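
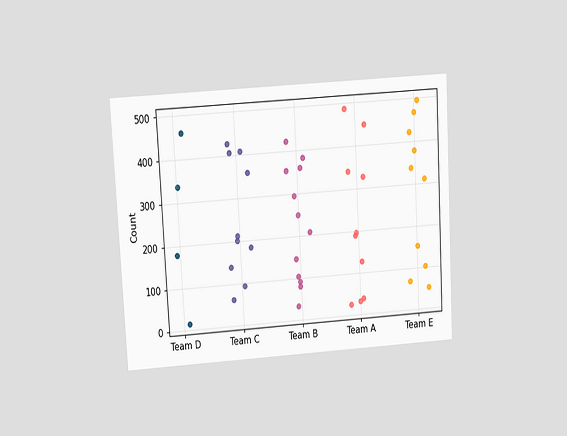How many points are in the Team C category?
10

The chart is tilted about 3° counter-clockwise and viewed at a slight angle. Counting the markers in the Team C column gives 10.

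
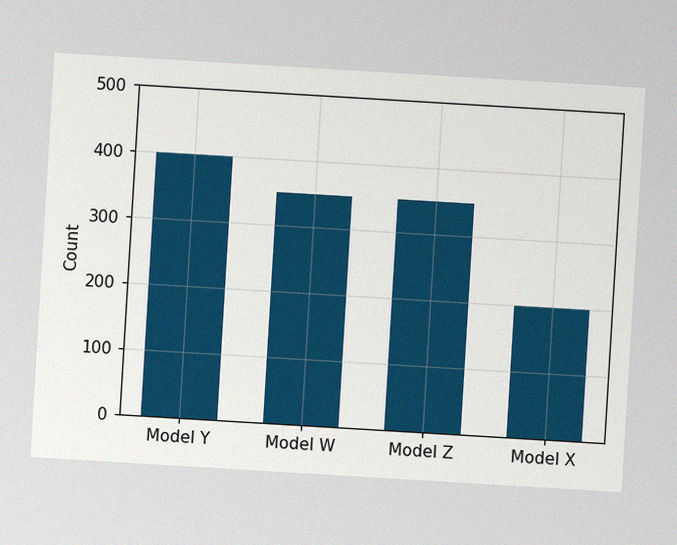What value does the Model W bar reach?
350

The chart is tilted about 3° clockwise, with some photo noise. Reading along the chart's y-axis, the Model W bar reaches 350.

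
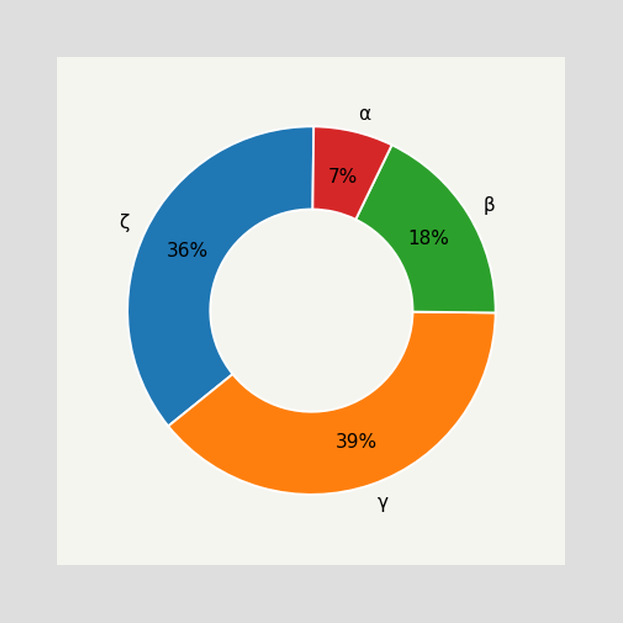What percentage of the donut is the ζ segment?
36%

The ζ segment takes up 36% of the ring.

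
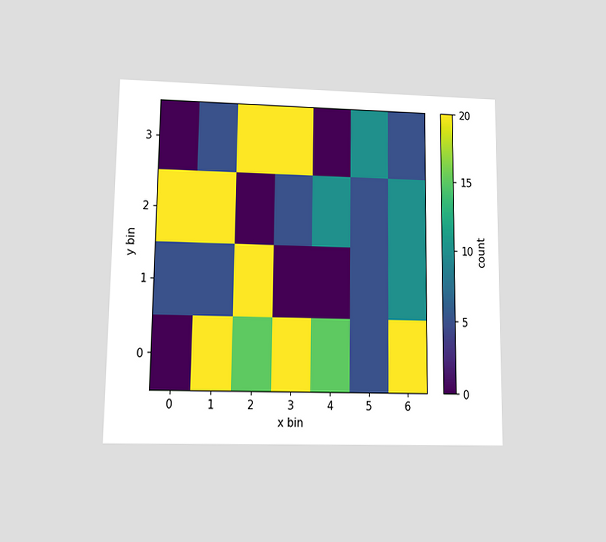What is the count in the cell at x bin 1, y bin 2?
20

The chart is viewed at a slight angle. Matching the cell (1, 2) against the colorbar gives 20.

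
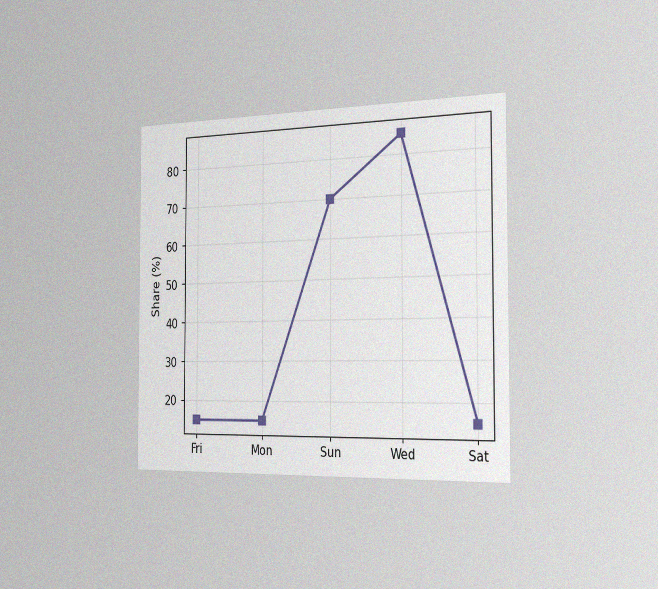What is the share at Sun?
The chart is viewed slightly from the right, with some photo noise. At Sun, the line is at 70%.

70%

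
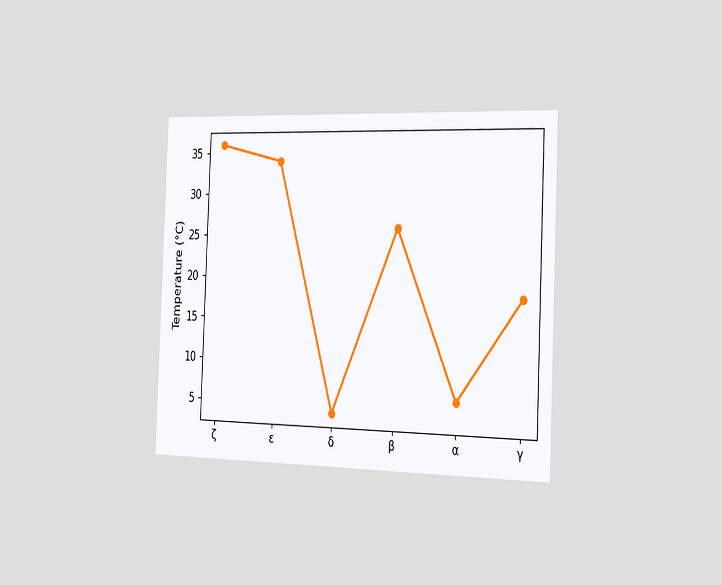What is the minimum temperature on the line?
The chart is tilted about 2° clockwise and viewed slightly from the right. The lowest point is at δ, and reading across to the y-axis gives 4°C.

4°C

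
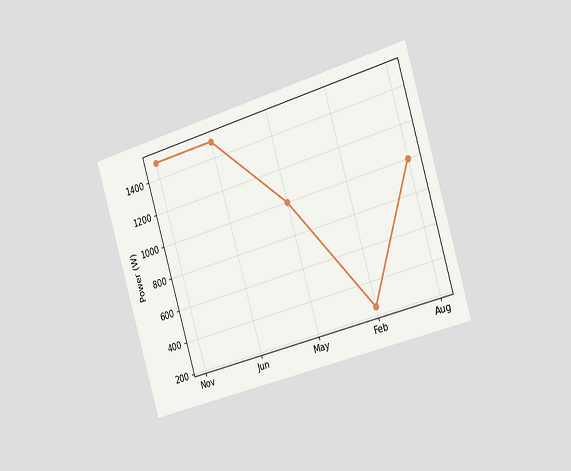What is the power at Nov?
The chart is tilted about 17° counter-clockwise and viewed slightly from the right. At Nov, the line is at 1500W.

1500W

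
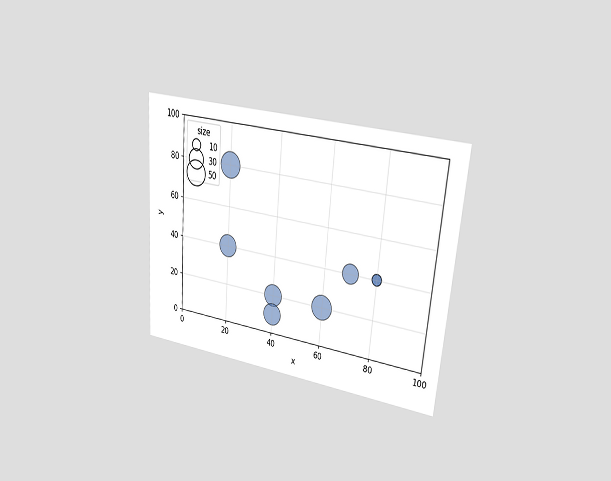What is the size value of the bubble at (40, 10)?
40

The chart is tilted about 5° clockwise and viewed at a slight angle. Matching the bubble at (40, 10) against the size legend gives 40.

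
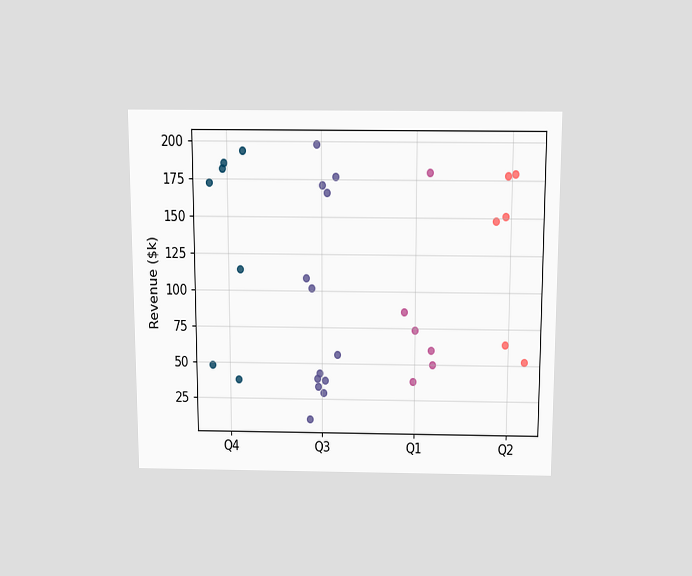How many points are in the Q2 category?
6

The chart is viewed slightly from above. Counting the markers in the Q2 column gives 6.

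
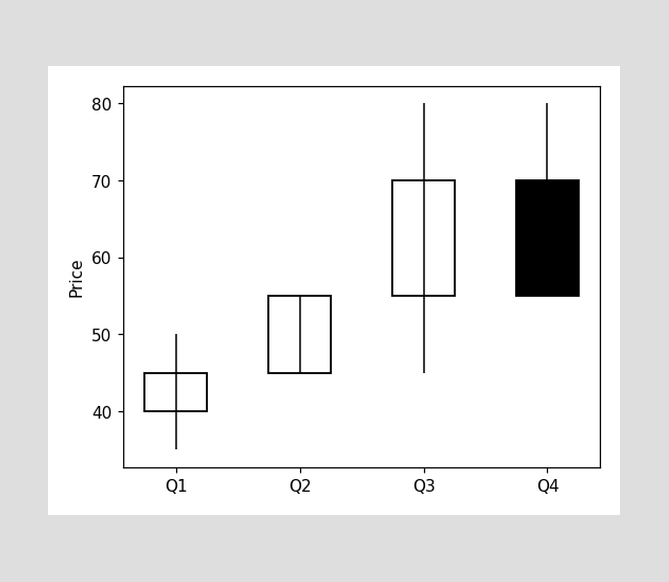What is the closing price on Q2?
The Q2 candle closes at 55.

55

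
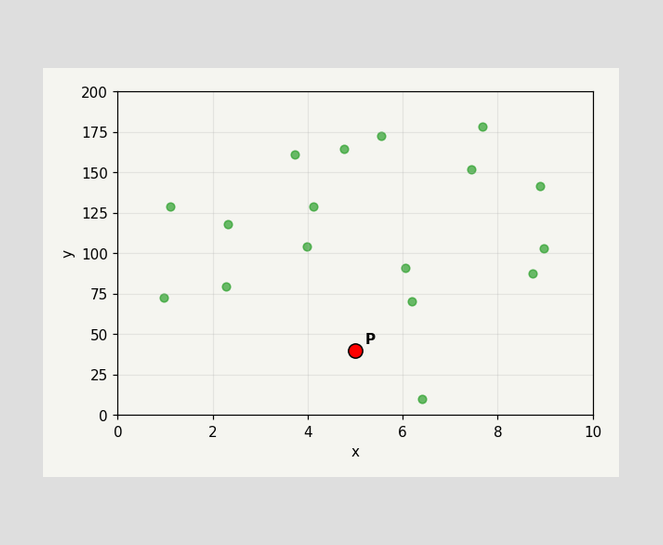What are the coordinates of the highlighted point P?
(5, 40)

Following the gridlines from P to each axis, P sits at (5, 40).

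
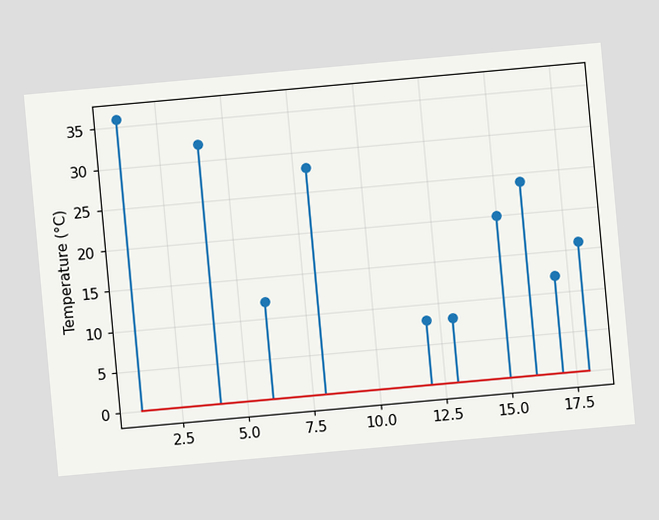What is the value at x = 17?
The chart is tilted about 5° counter-clockwise. The stem at x=17 reaches 12°C.

12°C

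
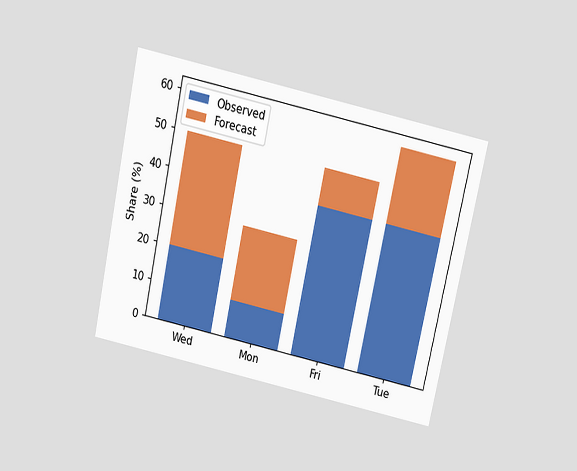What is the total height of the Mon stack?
30%

The chart is tilted about 12° clockwise and viewed slightly from above. The Mon stack's top reaches 30% on the y-axis.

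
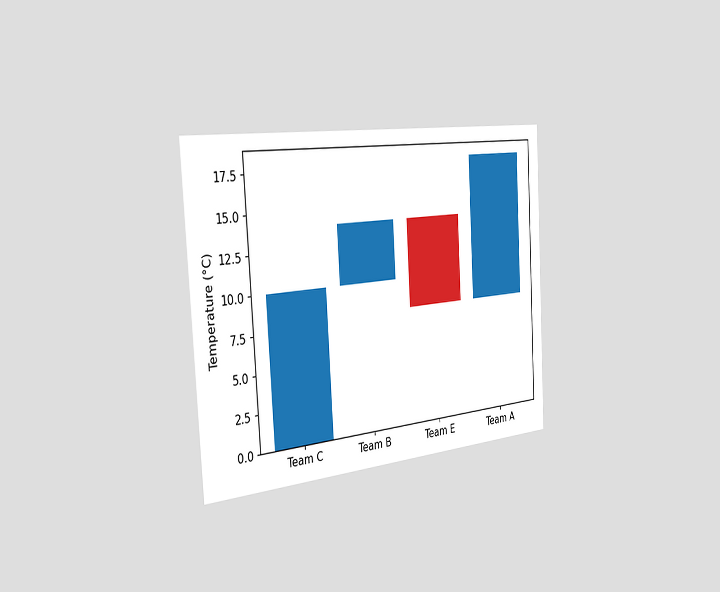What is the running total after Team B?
The chart is tilted about 3° counter-clockwise and viewed slightly from the left. After Team B the running total reaches 14°C.

14°C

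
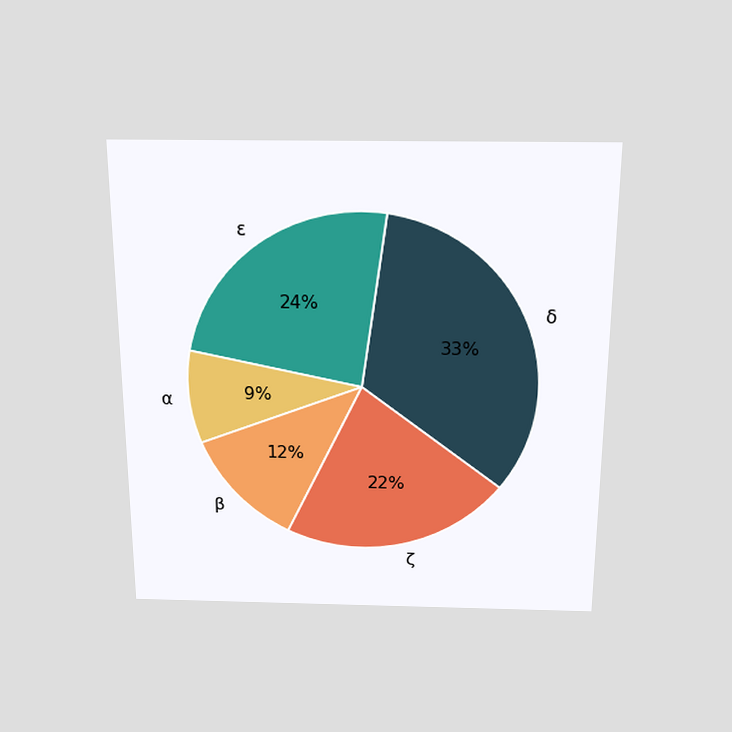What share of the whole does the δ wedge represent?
The chart is viewed slightly from above. The δ slice takes up 33% of the pie.

33%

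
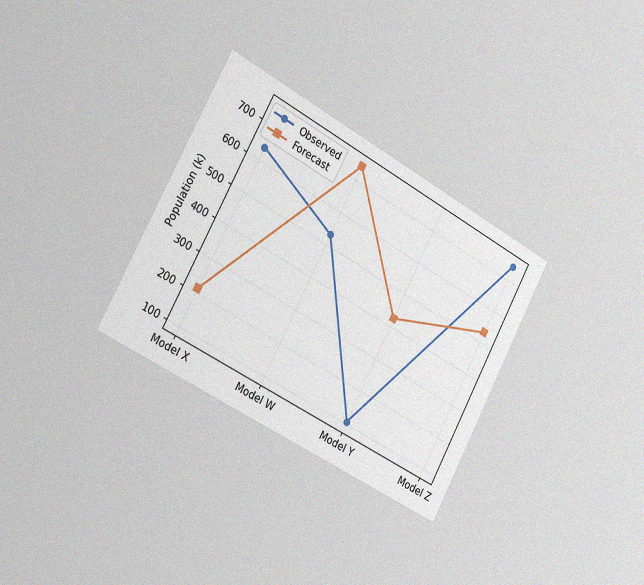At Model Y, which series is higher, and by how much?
The chart is tilted about 28° clockwise and viewed slightly from the left, with some photo noise. At Model Y, Forecast sits above the other line by 318k.

Forecast, by 318k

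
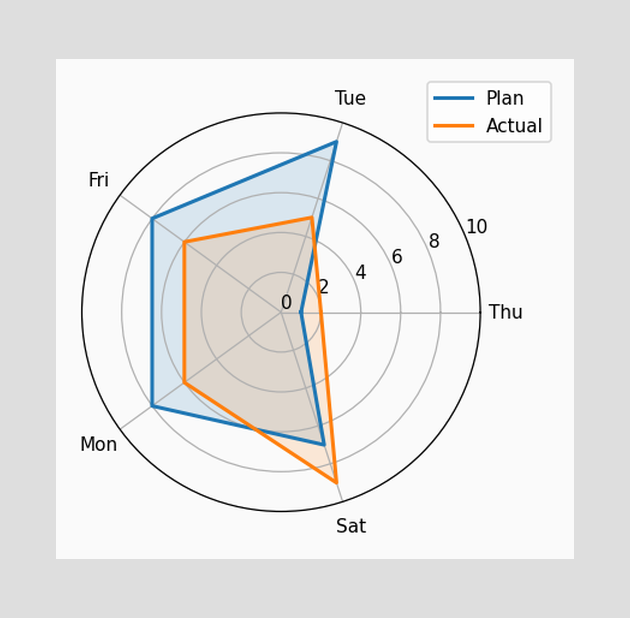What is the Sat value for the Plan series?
On the Sat axis, Plan reaches 7.

7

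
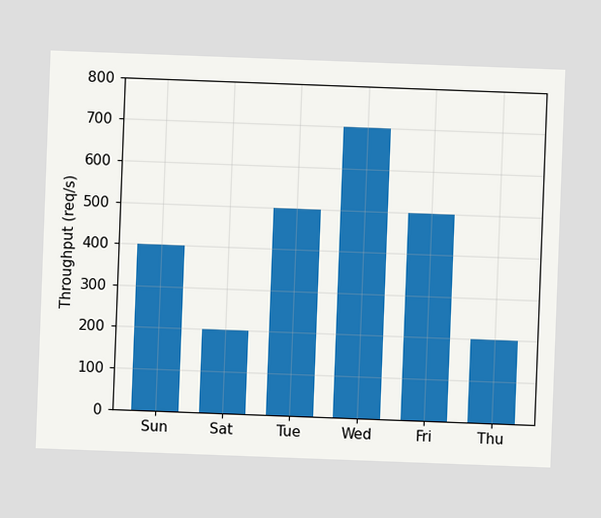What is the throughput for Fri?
The chart is tilted about 2° clockwise. Reading along the chart's y-axis, the Fri bar reaches 500req/s.

500req/s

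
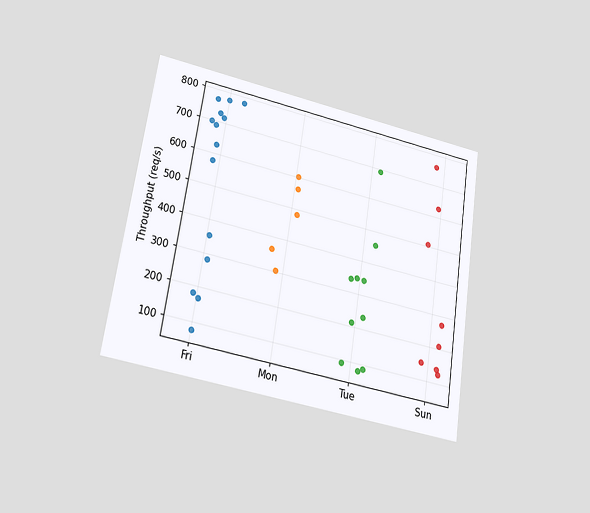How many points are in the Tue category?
The chart is tilted about 9° clockwise and viewed slightly from below. Counting the markers in the Tue column gives 10.

10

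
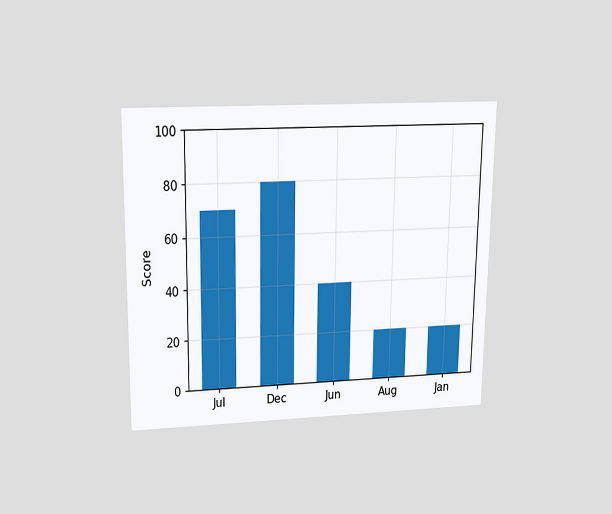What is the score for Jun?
40

The chart is viewed slightly from above. Reading along the chart's y-axis, the Jun bar reaches 40.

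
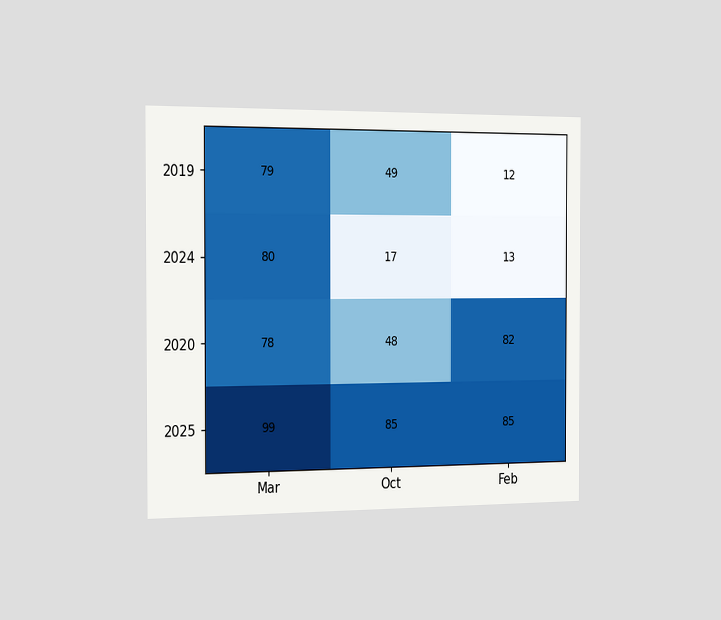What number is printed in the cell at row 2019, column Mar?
The chart is viewed slightly from the left. The (2019, Mar) cell reads 79.

79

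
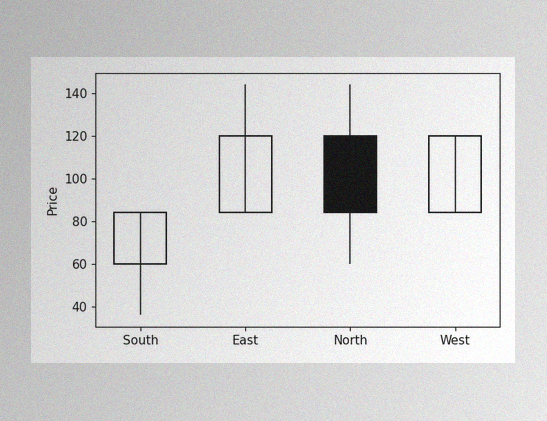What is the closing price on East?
The image has some photo noise and uneven lighting. The East candle closes at 120.

120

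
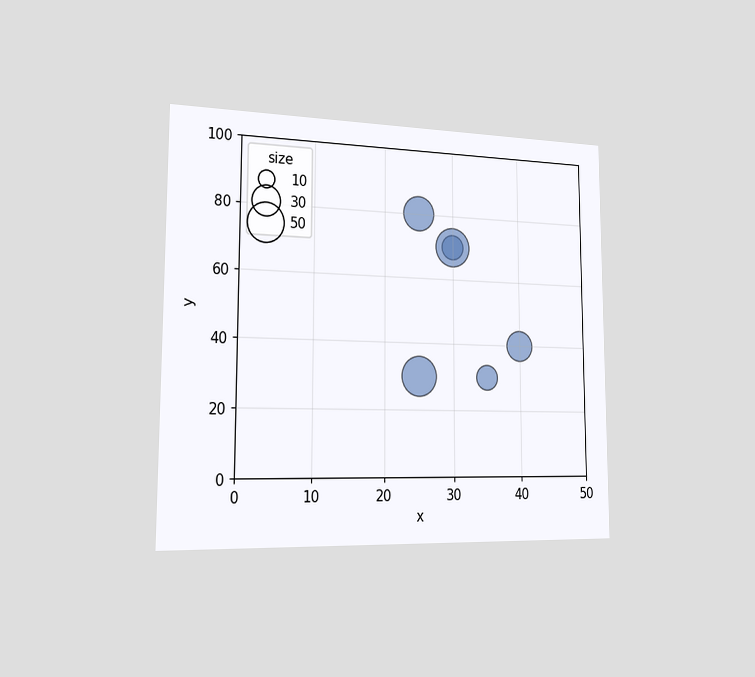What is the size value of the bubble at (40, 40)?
The chart is viewed slightly from the left. Matching the bubble at (40, 40) against the size legend gives 30.

30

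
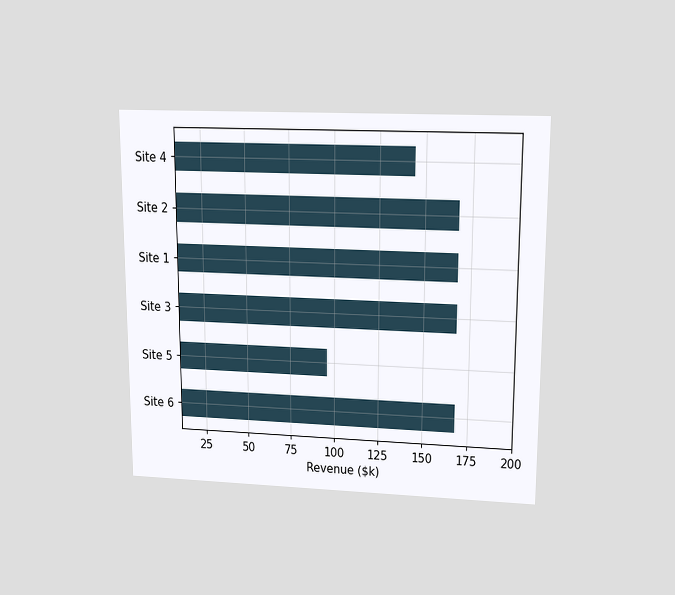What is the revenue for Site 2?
The chart is viewed slightly from above. Reading along the chart's x-axis, the Site 2 bar reaches $168k.

$168k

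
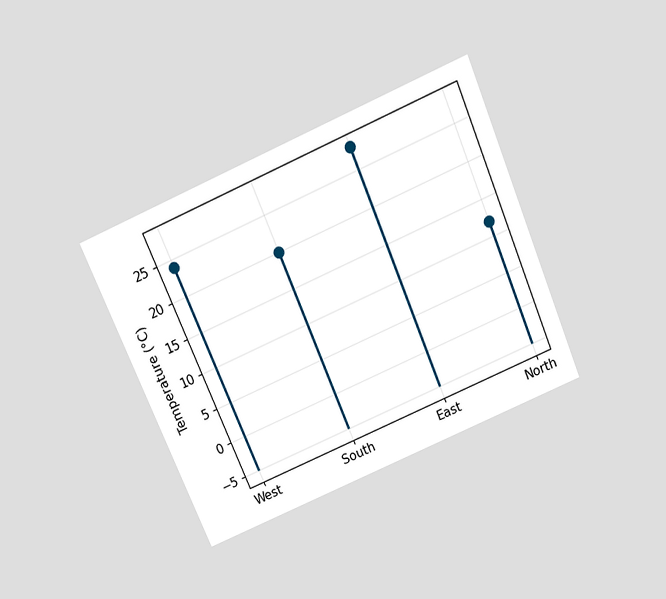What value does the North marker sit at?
The chart is tilted about 23° counter-clockwise and viewed slightly from above. The North marker sits at 12°C.

12°C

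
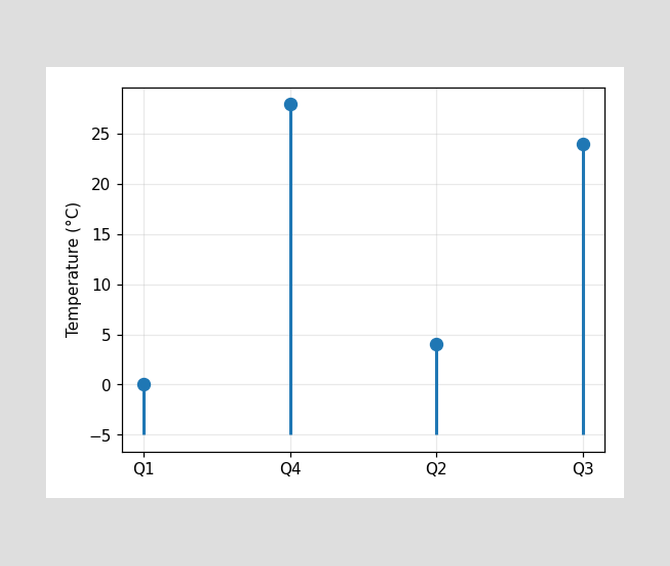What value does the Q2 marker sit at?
The Q2 marker sits at 4°C.

4°C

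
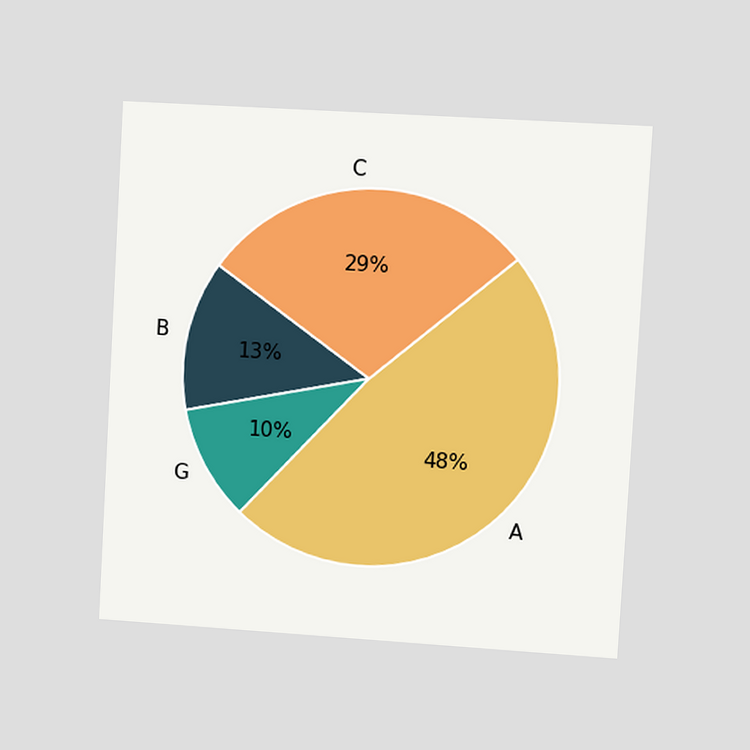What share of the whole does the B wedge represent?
The chart is tilted about 3° clockwise and viewed at a slight angle. The B slice takes up 13% of the pie.

13%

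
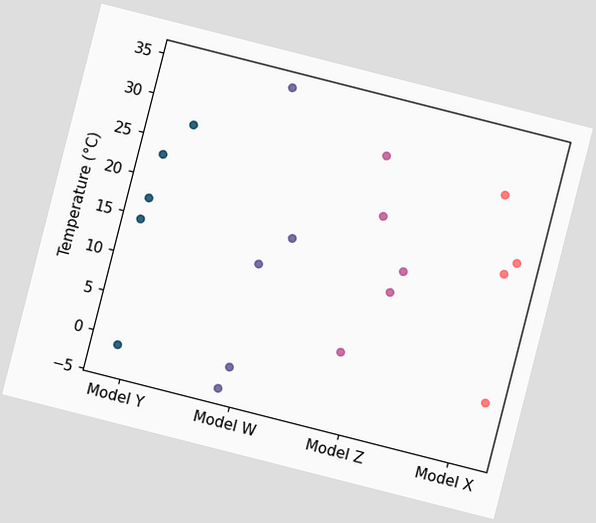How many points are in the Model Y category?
5

The chart is tilted about 14° clockwise. Counting the markers in the Model Y column gives 5.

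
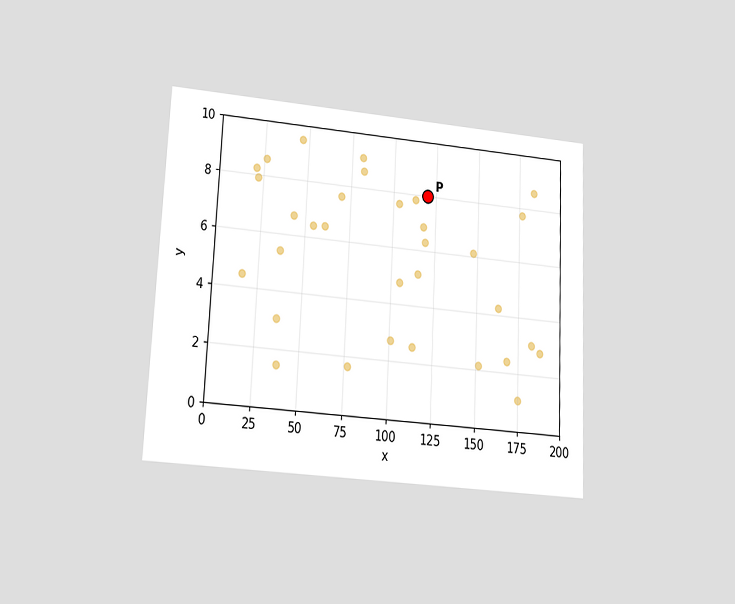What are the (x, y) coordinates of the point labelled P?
The chart is tilted about 3° clockwise and viewed slightly from below. Following the gridlines from P to each axis, P sits at (120, 8).

(120, 8)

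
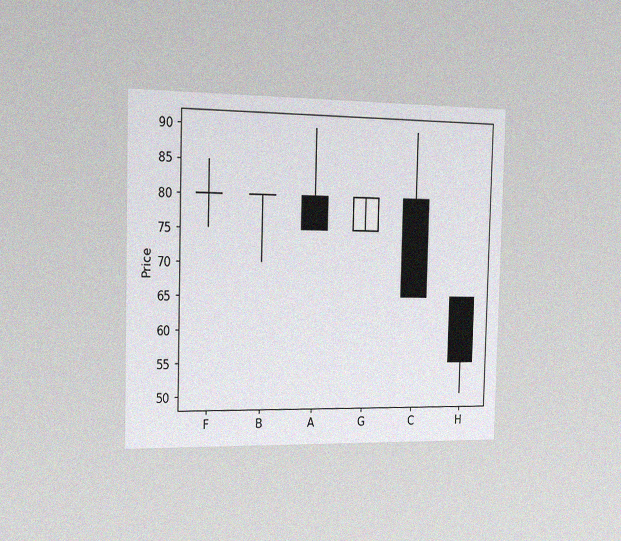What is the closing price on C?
65

The chart is viewed slightly from the left, with some photo noise. The C candle closes at 65.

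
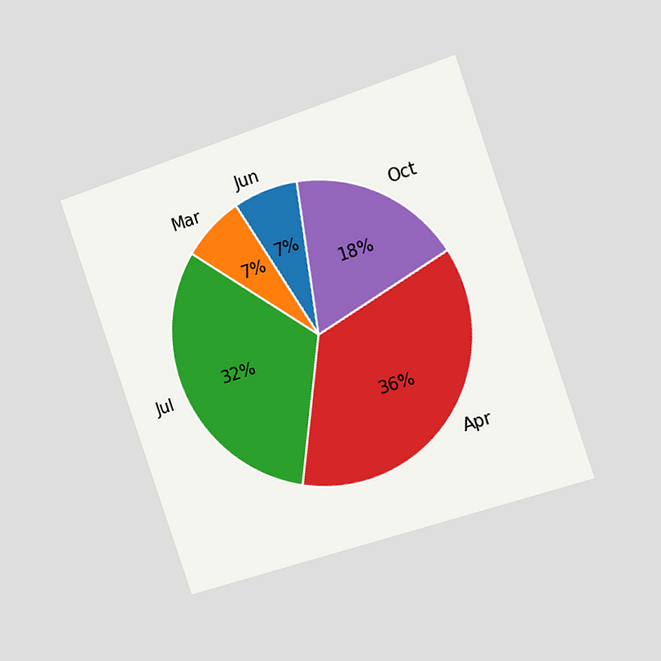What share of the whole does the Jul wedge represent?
32%

The chart is tilted about 19° counter-clockwise and viewed slightly from the right. The Jul slice takes up 32% of the pie.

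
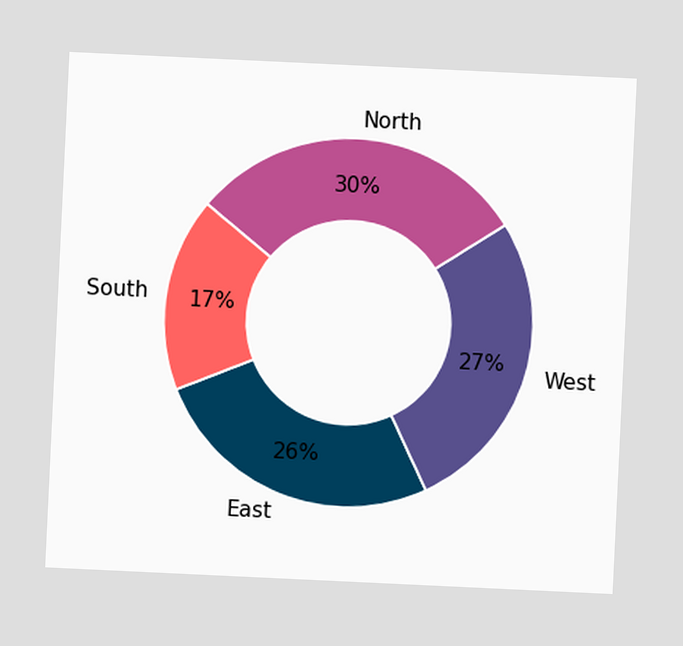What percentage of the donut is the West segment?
27%

The chart is tilted about 3° clockwise. The West segment takes up 27% of the ring.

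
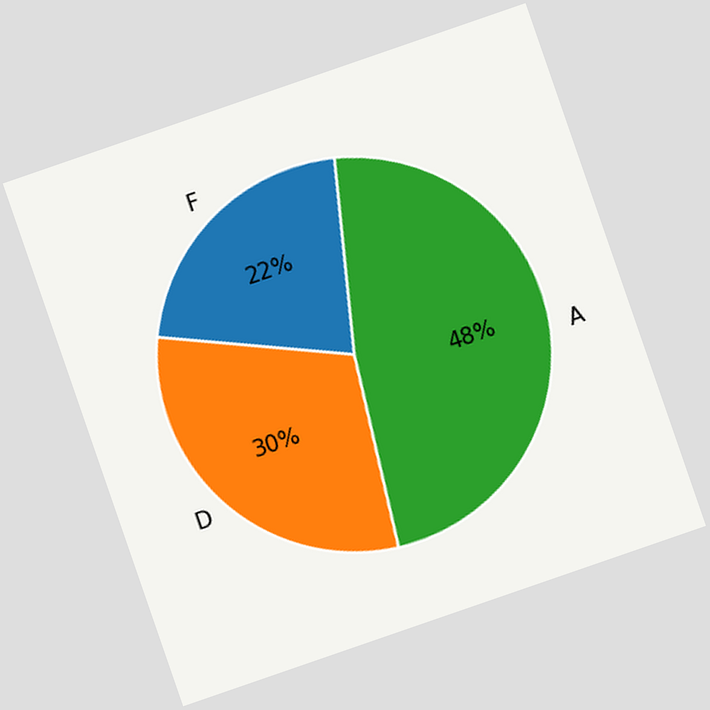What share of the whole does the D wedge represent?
The chart is tilted about 19° counter-clockwise. The D slice takes up 30% of the pie.

30%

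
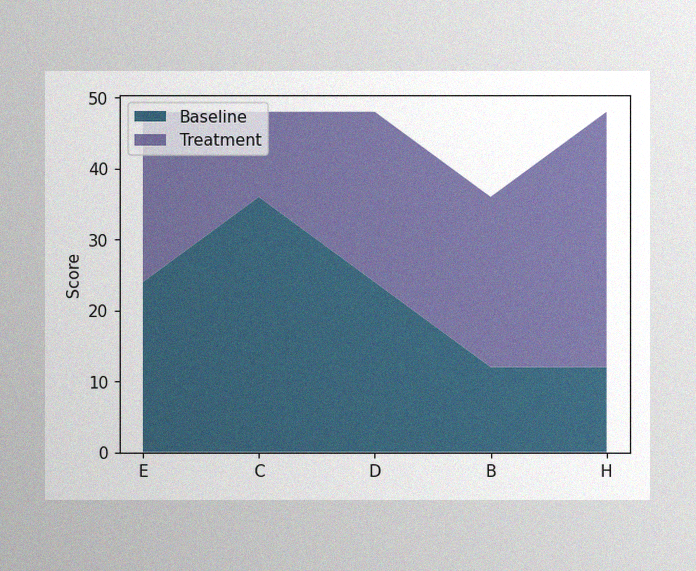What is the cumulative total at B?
36

The image has some photo noise and uneven lighting. The stacked total at B reaches 36.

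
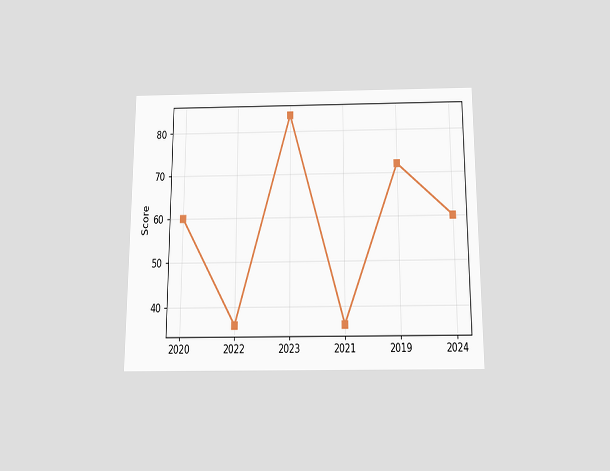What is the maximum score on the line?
84

The chart is viewed slightly from below. The highest point is at 2023, and reading across to the y-axis gives 84.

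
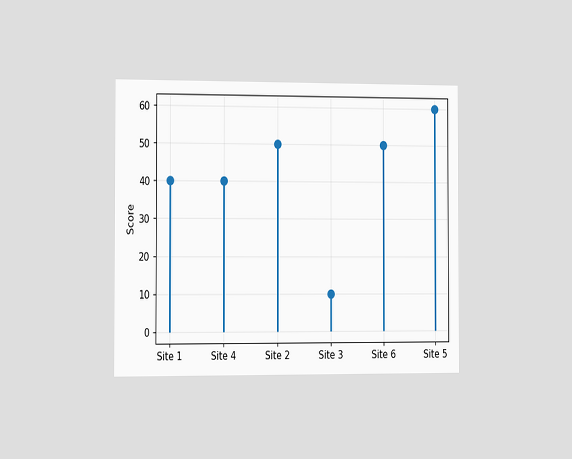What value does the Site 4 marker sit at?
40

The chart is viewed slightly from the left. The Site 4 marker sits at 40.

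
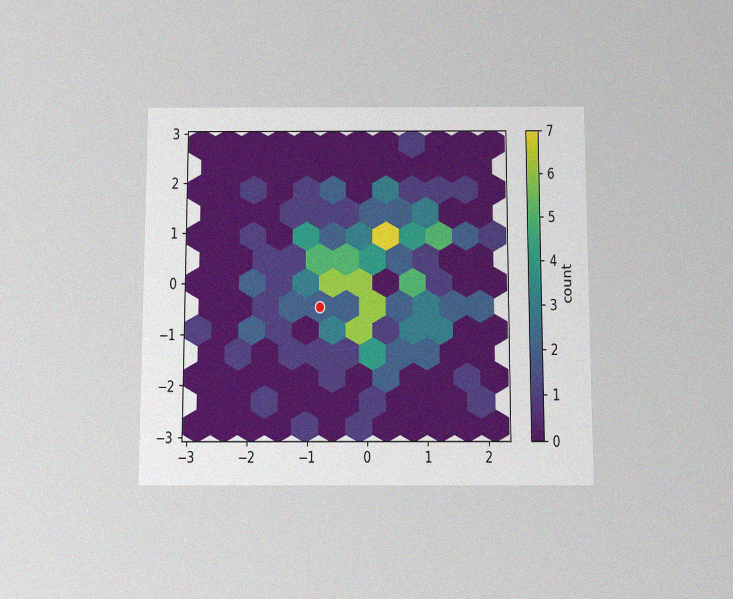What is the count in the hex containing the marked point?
The chart is viewed slightly from below, with some photo noise. The marked hex reads 2 on the colorbar.

2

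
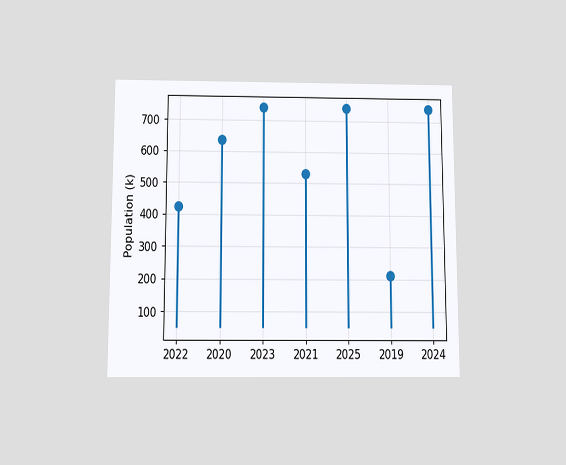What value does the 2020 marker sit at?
The chart is viewed slightly from below. The 2020 marker sits at 636k.

636k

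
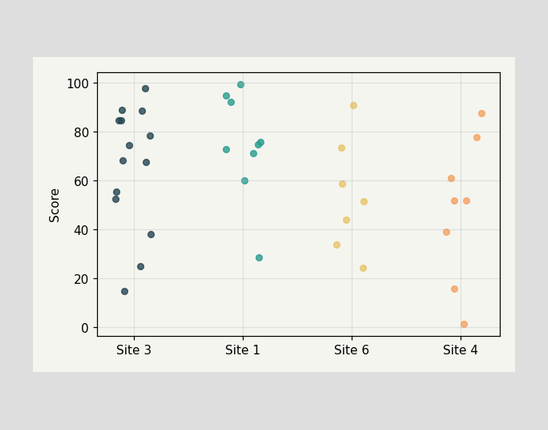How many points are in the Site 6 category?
Counting the markers in the Site 6 column gives 7.

7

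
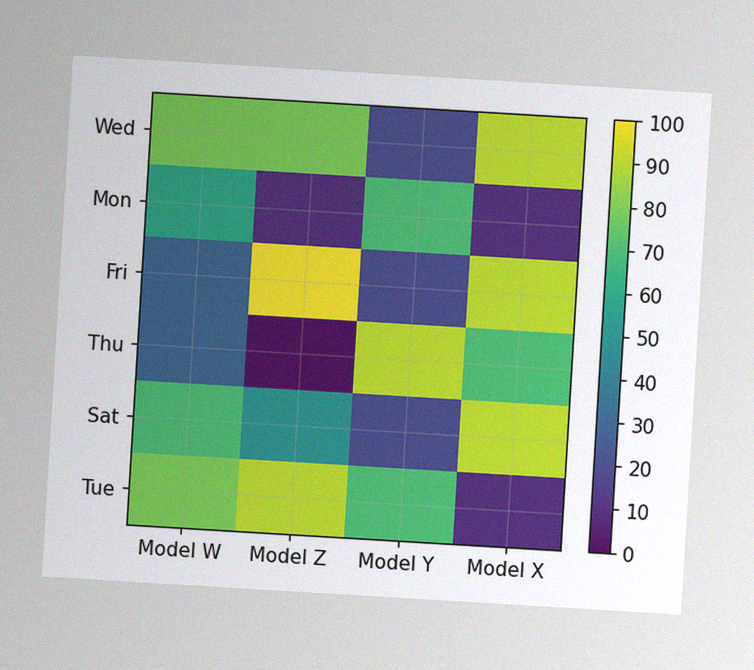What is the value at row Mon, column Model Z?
The chart is tilted about 3° clockwise, with some photo noise. Matching cell (Mon, Model Z) against the colorbar gives 10.

10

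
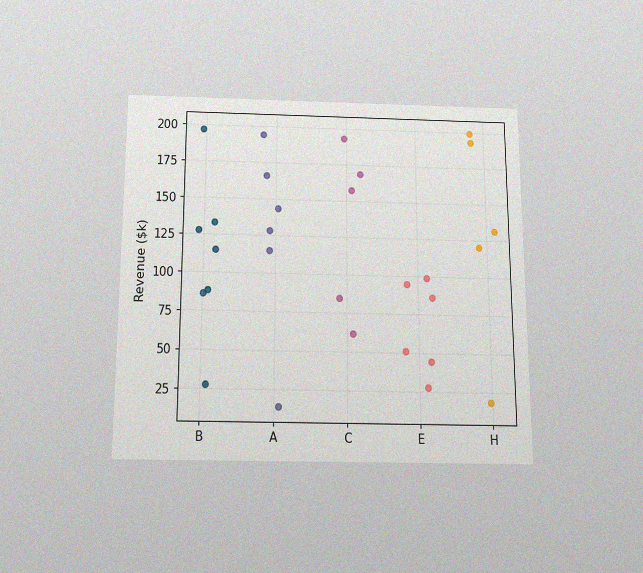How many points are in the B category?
The chart is viewed slightly from below, with some photo noise. Counting the markers in the B column gives 7.

7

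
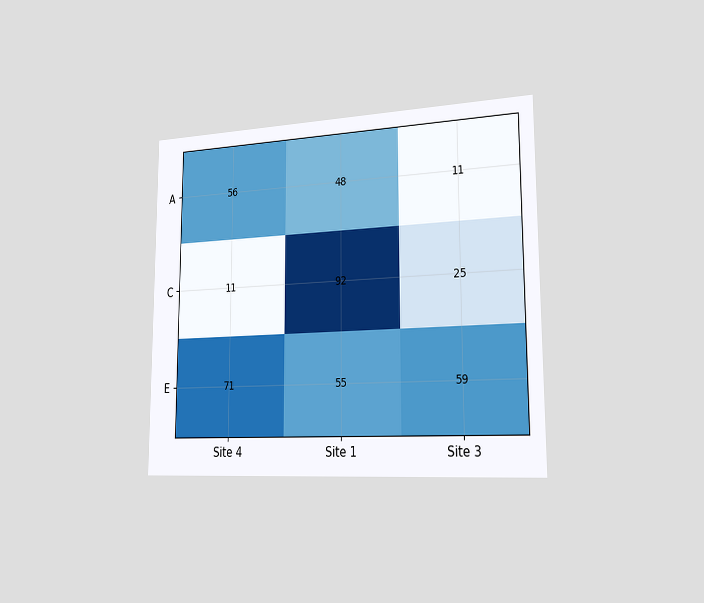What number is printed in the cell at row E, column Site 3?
59

The chart is viewed slightly from the right. The (E, Site 3) cell reads 59.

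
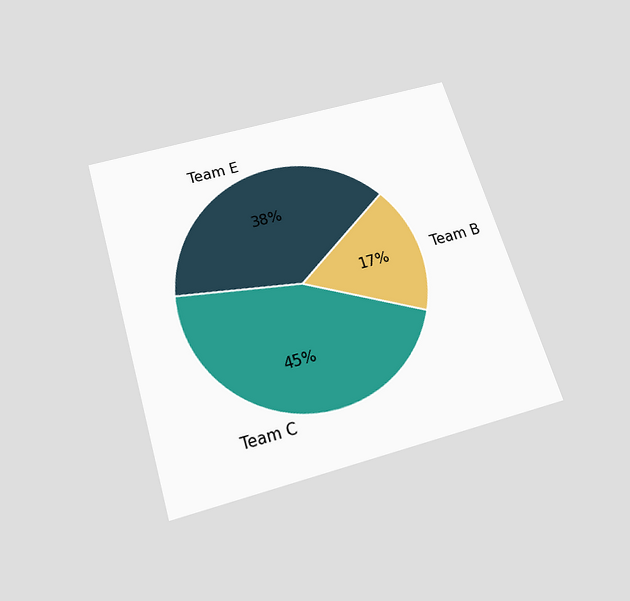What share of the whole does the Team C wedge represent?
The chart is tilted about 17° counter-clockwise and viewed slightly from below. The Team C slice takes up 45% of the pie.

45%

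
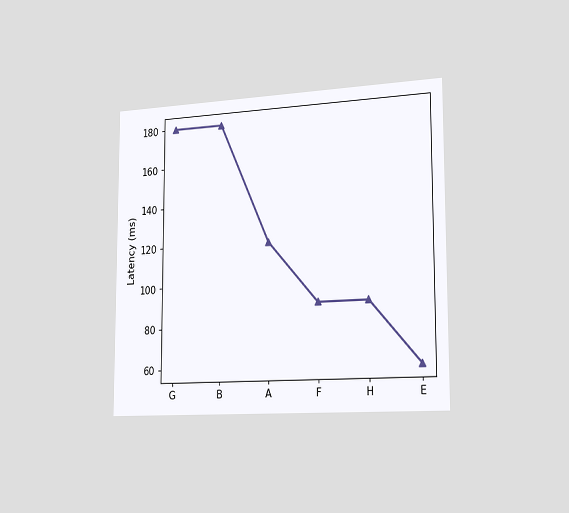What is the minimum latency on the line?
The chart is viewed slightly from the right. The lowest point is at E, and reading across to the y-axis gives 60ms.

60ms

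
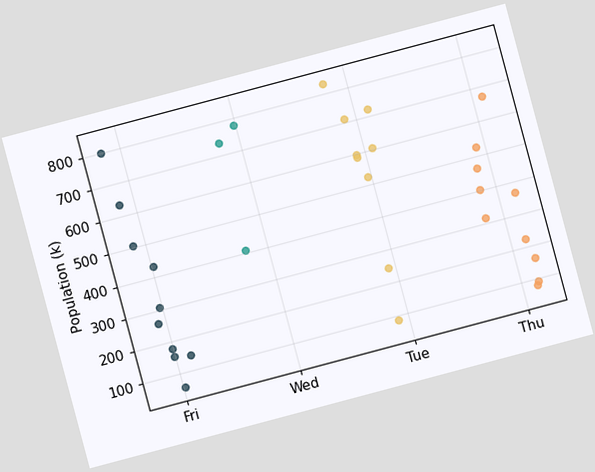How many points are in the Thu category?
The chart is tilted about 15° counter-clockwise. Counting the markers in the Thu column gives 10.

10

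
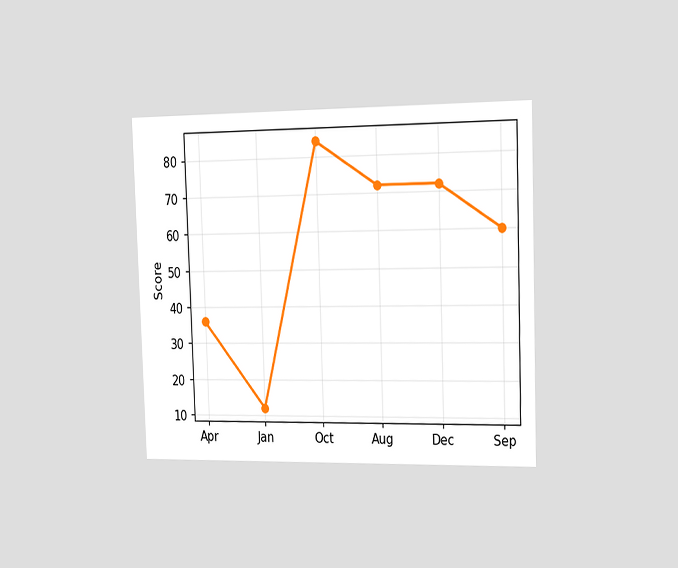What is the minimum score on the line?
12

The chart is viewed slightly from the right. The lowest point is at Jan, and reading across to the y-axis gives 12.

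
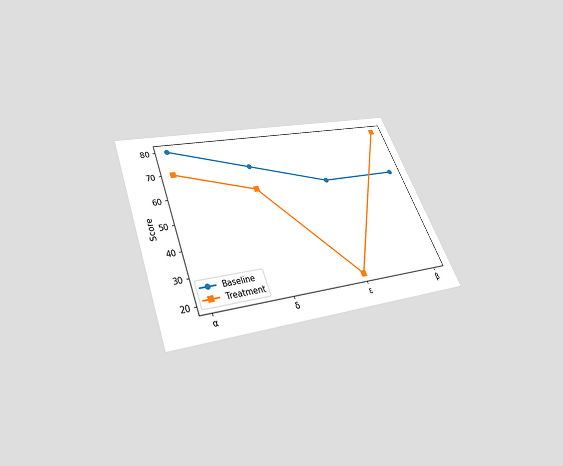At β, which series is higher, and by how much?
Treatment, by 20

The chart is tilted about 21° counter-clockwise and viewed slightly from below. At β, Treatment sits above the other line by 20.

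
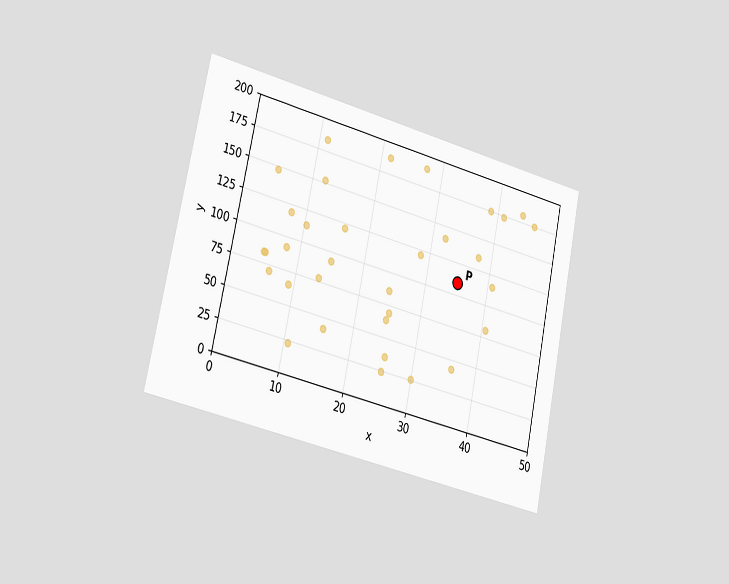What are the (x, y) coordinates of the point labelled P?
The chart is tilted about 12° clockwise and viewed slightly from the left. Following the gridlines from P to each axis, P sits at (35, 110).

(35, 110)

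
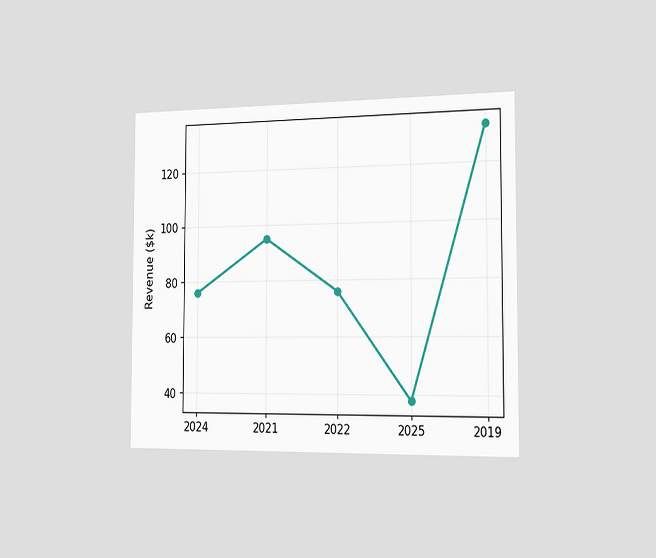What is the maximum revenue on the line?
The chart is viewed slightly from the right. The highest point is at 2019, and reading across to the y-axis gives $133k.

$133k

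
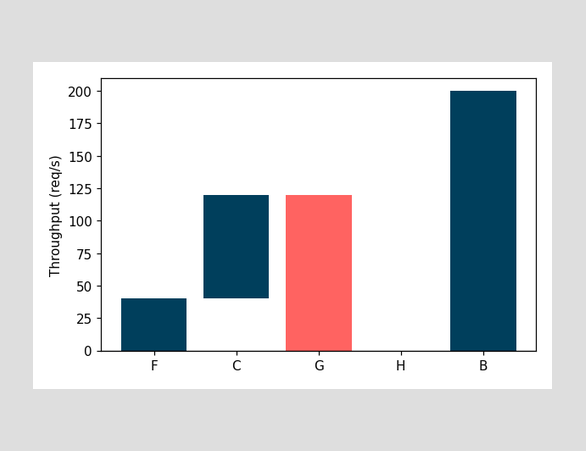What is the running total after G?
After G the running total reaches 0req/s.

0req/s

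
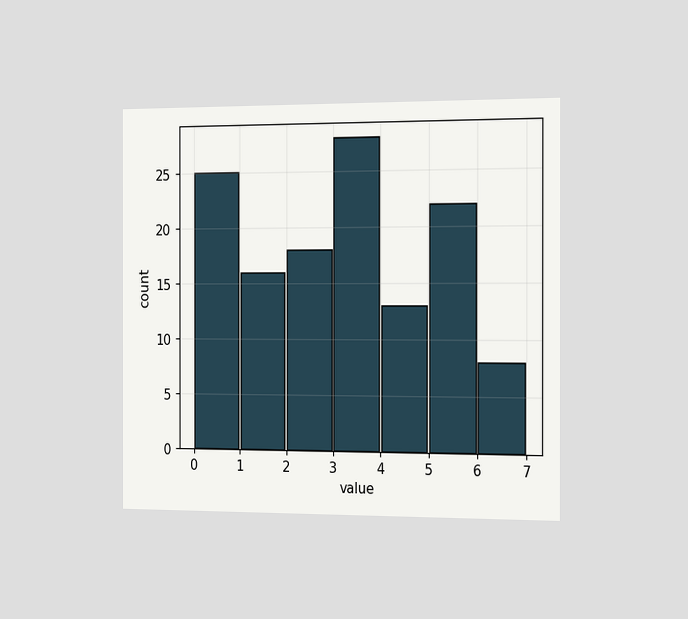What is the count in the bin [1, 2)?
16

The chart is viewed slightly from the right. The [1, 2) bin has height 16.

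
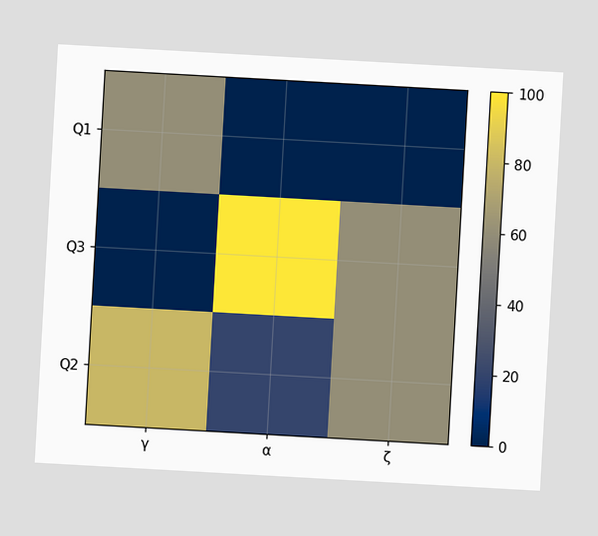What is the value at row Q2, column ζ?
The chart is tilted about 3° clockwise. Matching cell (Q2, ζ) against the colorbar gives 60.

60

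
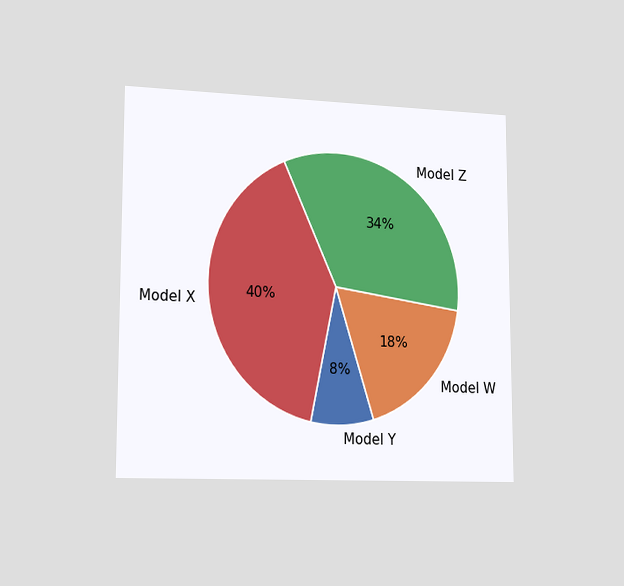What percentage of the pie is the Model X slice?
The chart is viewed slightly from the left. The Model X slice takes up 40% of the pie.

40%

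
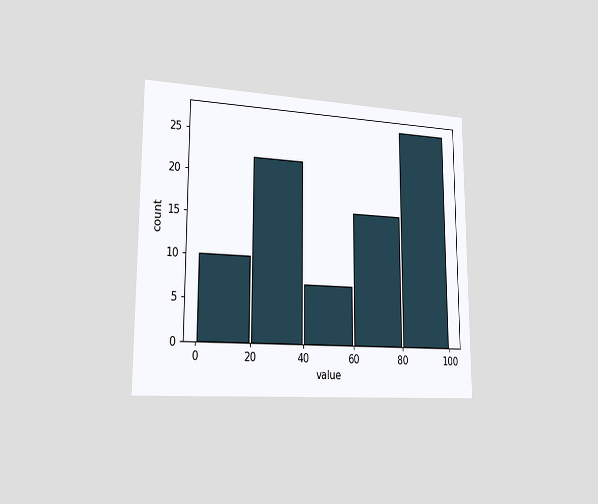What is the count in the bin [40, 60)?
7

The chart is viewed slightly from the left. The [40, 60) bin has height 7.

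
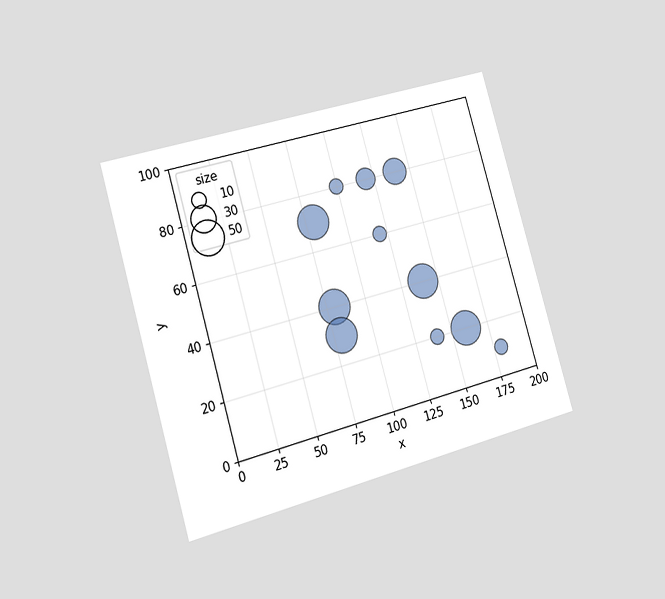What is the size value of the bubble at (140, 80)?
30

The chart is tilted about 16° counter-clockwise and viewed slightly from the left. Matching the bubble at (140, 80) against the size legend gives 30.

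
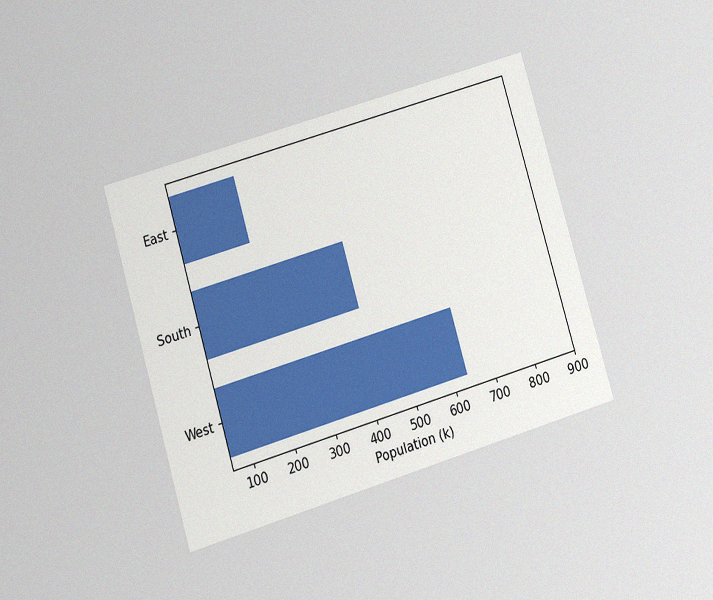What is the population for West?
The chart is tilted about 17° counter-clockwise and viewed at a slight angle, with some photo noise. Reading along the chart's x-axis, the West bar reaches 636k.

636k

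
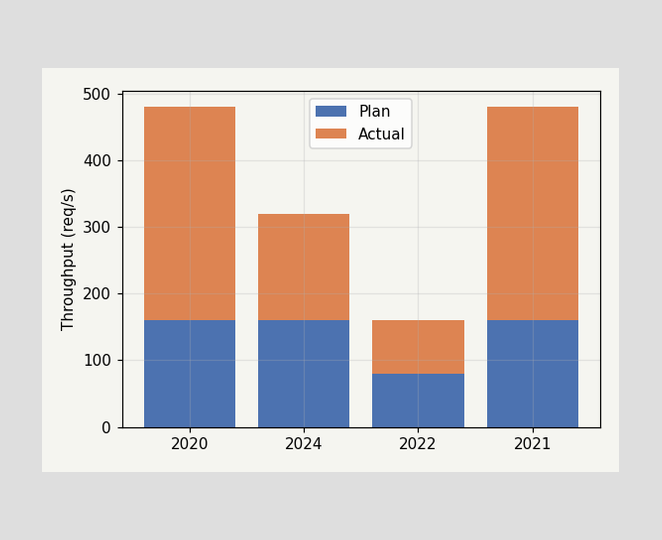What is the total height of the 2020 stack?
480req/s

The 2020 stack's top reaches 480req/s on the y-axis.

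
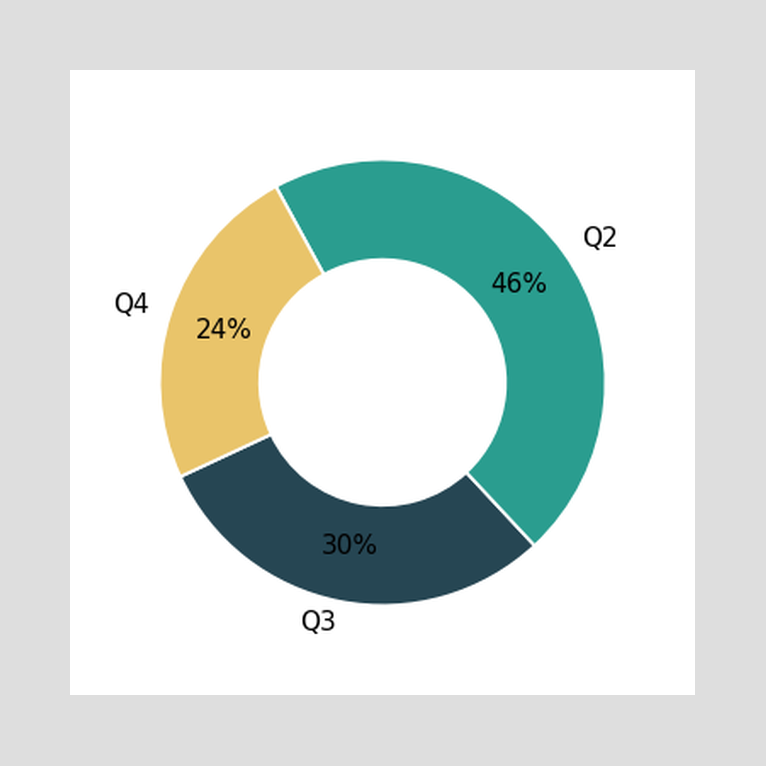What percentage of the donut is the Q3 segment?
The Q3 segment takes up 30% of the ring.

30%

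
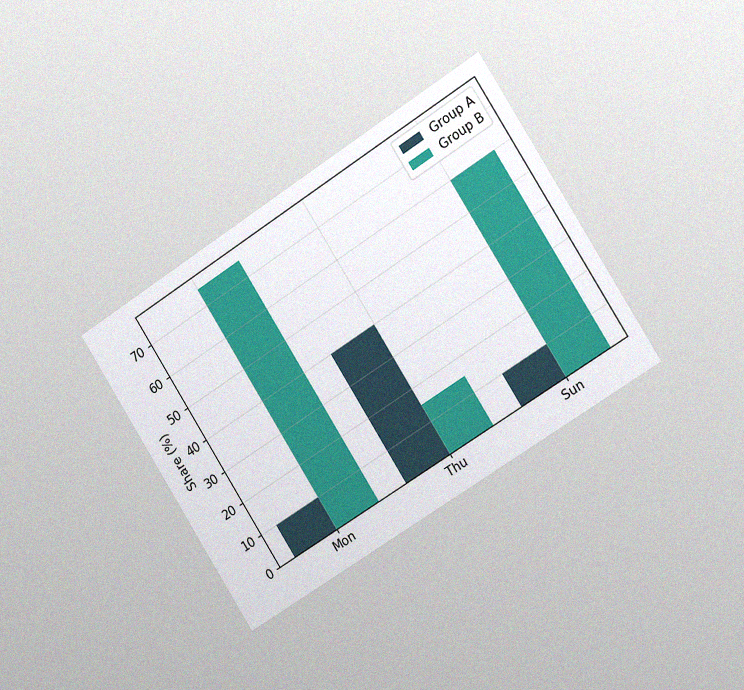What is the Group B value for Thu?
15%

The chart is tilted about 33° counter-clockwise and viewed slightly from the right, with some photo noise. The Group B bar at Thu reaches 15% on the y-axis.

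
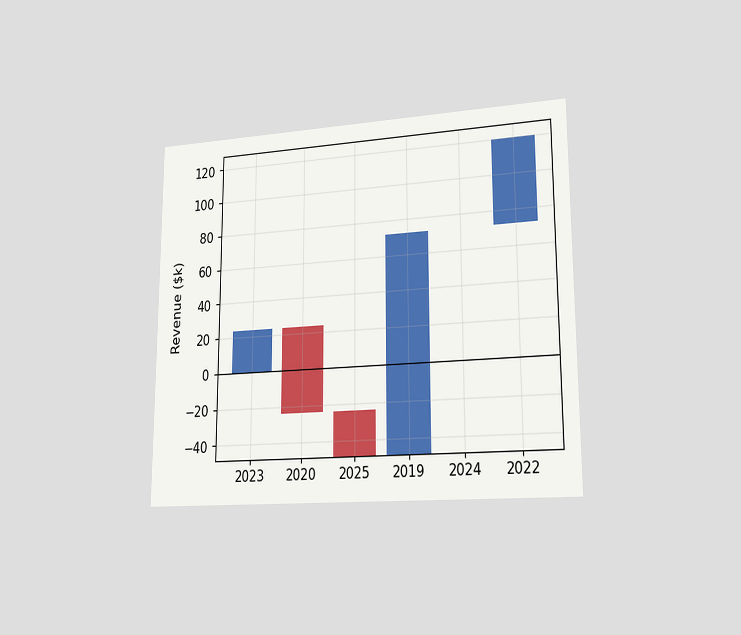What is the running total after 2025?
The chart is viewed slightly from the right. After 2025 the running total reaches $-48k.

$-48k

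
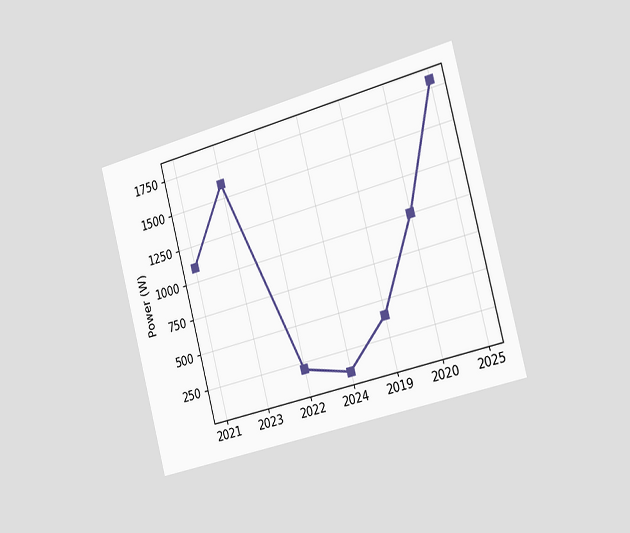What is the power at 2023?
1600W

The chart is tilted about 15° counter-clockwise and viewed slightly from the right. At 2023, the line is at 1600W.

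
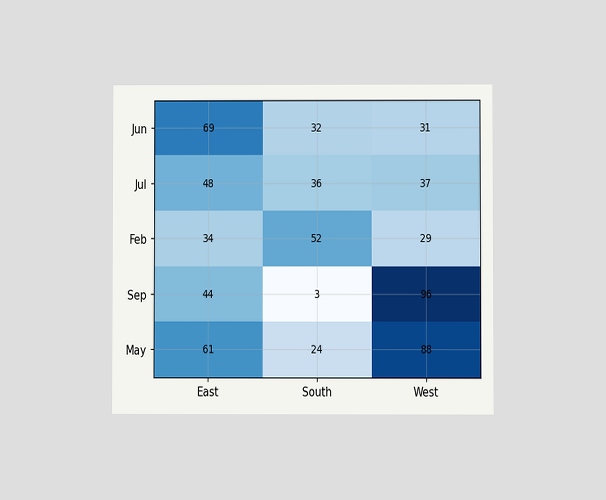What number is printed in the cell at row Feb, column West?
The chart is viewed at a slight angle. The (Feb, West) cell reads 29.

29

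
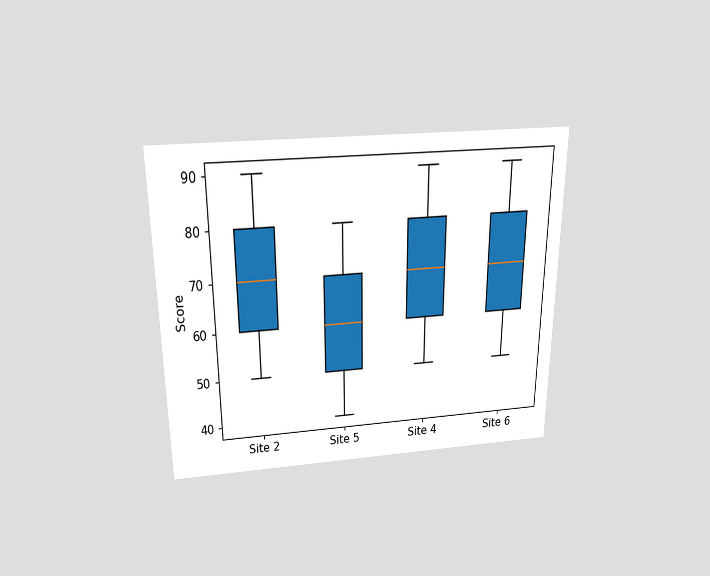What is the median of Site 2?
The chart is viewed slightly from above. The median line in the Site 2 box sits at 70.

70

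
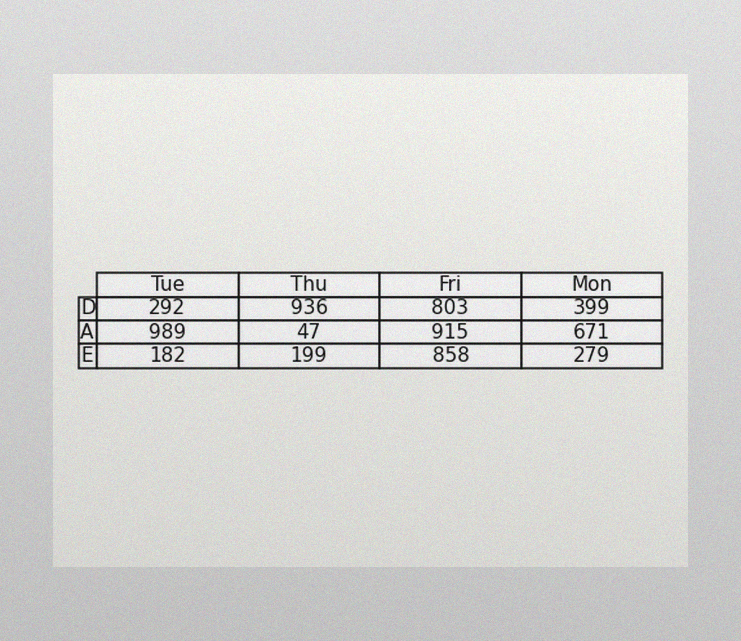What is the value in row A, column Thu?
The image has some photo noise and uneven lighting. The (A, Thu) cell reads 47.

47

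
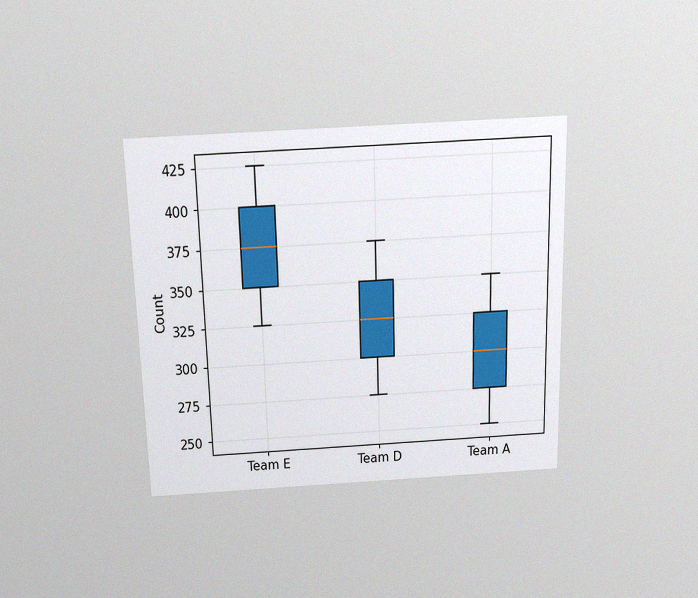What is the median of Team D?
325

The chart is viewed slightly from above, with some photo noise. The median line in the Team D box sits at 325.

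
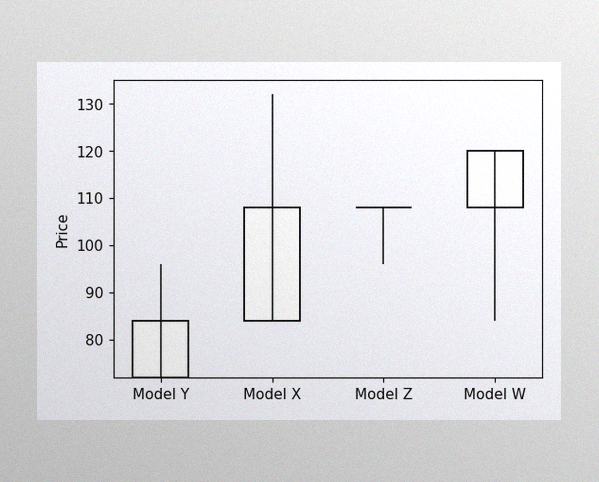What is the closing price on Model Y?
The image has some photo noise and uneven lighting. The Model Y candle closes at 84.

84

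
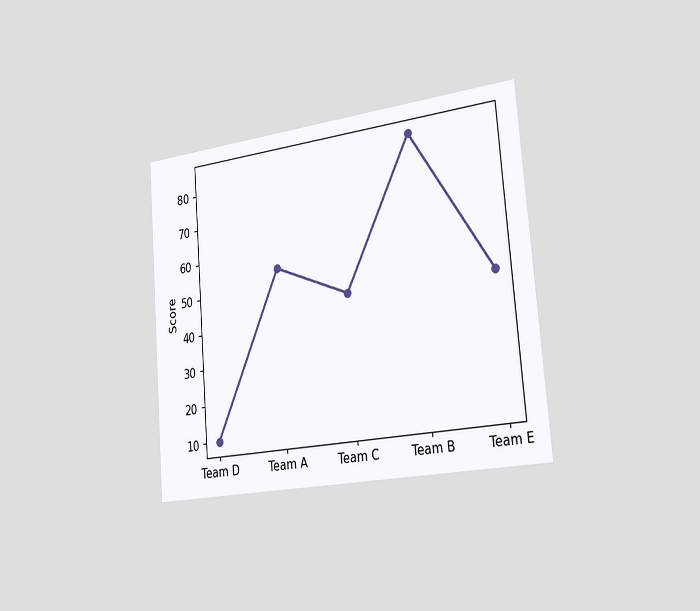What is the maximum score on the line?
85

The chart is tilted about 5° counter-clockwise and viewed slightly from the right. The highest point is at Team B, and reading across to the y-axis gives 85.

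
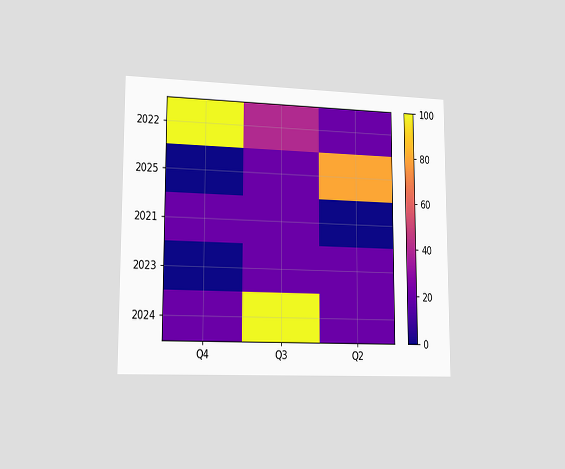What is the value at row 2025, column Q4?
0

The chart is viewed slightly from the left. Matching cell (2025, Q4) against the colorbar gives 0.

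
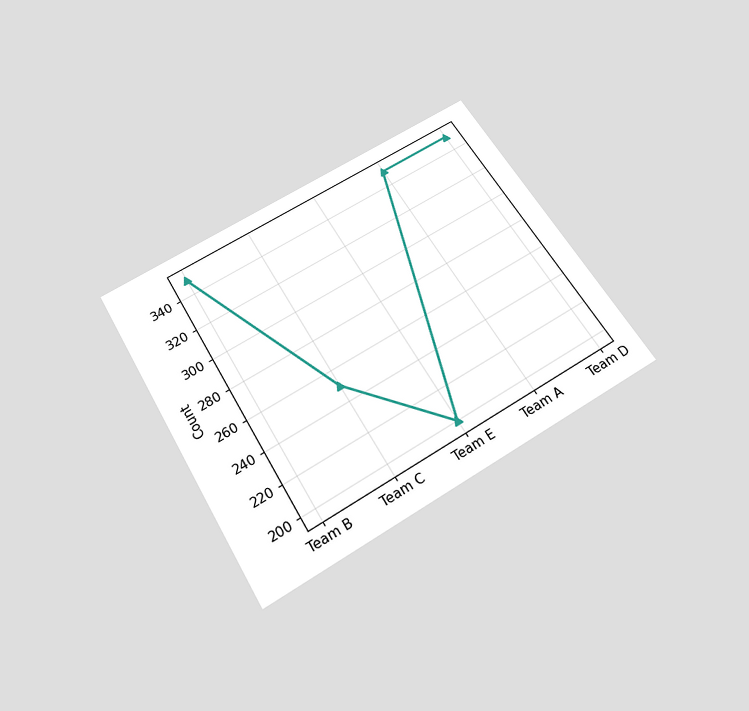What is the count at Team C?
The chart is tilted about 31° counter-clockwise and viewed slightly from below. At Team C, the line is at 250.

250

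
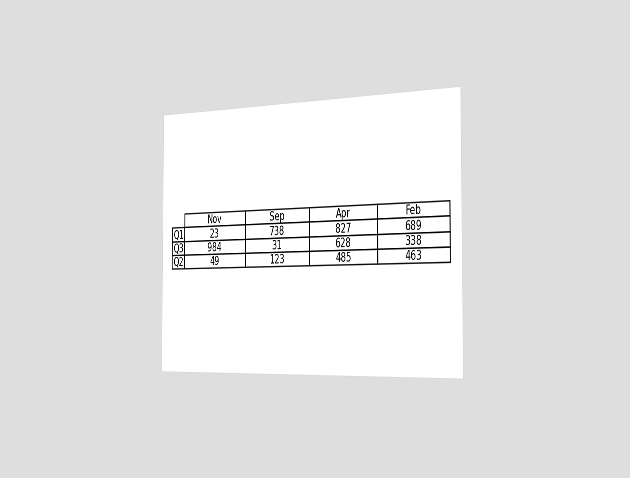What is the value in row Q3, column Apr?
The chart is viewed slightly from the right. The (Q3, Apr) cell reads 628.

628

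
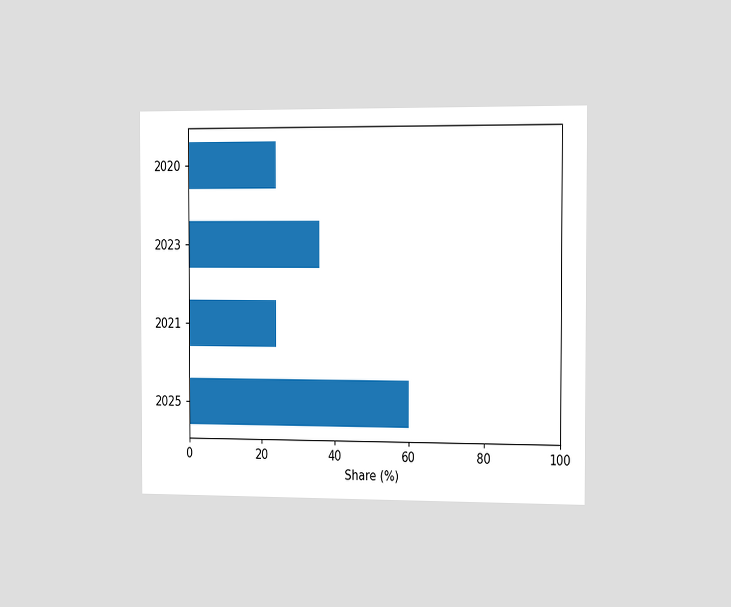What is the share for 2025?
60%

The chart is viewed slightly from the right. Reading along the chart's x-axis, the 2025 bar reaches 60%.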